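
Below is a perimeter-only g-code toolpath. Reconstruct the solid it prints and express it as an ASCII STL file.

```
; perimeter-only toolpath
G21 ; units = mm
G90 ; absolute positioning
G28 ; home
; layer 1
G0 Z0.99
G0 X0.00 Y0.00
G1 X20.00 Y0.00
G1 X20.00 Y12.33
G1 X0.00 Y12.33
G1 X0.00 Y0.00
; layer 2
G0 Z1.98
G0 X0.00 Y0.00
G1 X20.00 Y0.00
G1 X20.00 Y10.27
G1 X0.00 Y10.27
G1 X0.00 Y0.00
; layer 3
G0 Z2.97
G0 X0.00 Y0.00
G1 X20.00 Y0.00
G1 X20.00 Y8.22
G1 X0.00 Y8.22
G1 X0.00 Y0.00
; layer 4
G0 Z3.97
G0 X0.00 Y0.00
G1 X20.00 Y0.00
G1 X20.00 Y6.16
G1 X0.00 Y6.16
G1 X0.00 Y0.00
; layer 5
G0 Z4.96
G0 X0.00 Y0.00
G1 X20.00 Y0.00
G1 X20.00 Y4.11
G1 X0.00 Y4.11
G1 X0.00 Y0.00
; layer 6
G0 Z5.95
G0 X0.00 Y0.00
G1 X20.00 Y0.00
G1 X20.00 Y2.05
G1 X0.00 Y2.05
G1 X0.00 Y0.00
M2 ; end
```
solid part
  facet normal 0.0000 0.0000 -1.0000
    outer loop
      vertex 20.00 14.38 0.00
      vertex 20.00 0.00 0.00
      vertex 0.00 0.00 0.00
    endloop
  endfacet
  facet normal 0.0000 0.0000 -1.0000
    outer loop
      vertex 0.00 14.38 0.00
      vertex 20.00 14.38 0.00
      vertex 0.00 0.00 0.00
    endloop
  endfacet
  facet normal 0.0000 -1.0000 0.0000
    outer loop
      vertex 0.00 0.00 0.00
      vertex 20.00 0.00 0.00
      vertex 20.00 0.00 6.94
    endloop
  endfacet
  facet normal 0.0000 -1.0000 0.0000
    outer loop
      vertex 0.00 0.00 0.00
      vertex 20.00 0.00 6.94
      vertex 0.00 0.00 6.94
    endloop
  endfacet
  facet normal 0.0000 0.4346 0.9006
    outer loop
      vertex 0.00 0.00 6.94
      vertex 20.00 0.00 6.94
      vertex 20.00 14.38 0.00
    endloop
  endfacet
  facet normal 0.0000 0.4346 0.9006
    outer loop
      vertex 0.00 0.00 6.94
      vertex 20.00 14.38 0.00
      vertex 0.00 14.38 0.00
    endloop
  endfacet
  facet normal -1.0000 0.0000 0.0000
    outer loop
      vertex 0.00 0.00 6.94
      vertex 0.00 14.38 0.00
      vertex 0.00 0.00 0.00
    endloop
  endfacet
  facet normal 1.0000 0.0000 0.0000
    outer loop
      vertex 20.00 0.00 0.00
      vertex 20.00 14.38 0.00
      vertex 20.00 0.00 6.94
    endloop
  endfacet
endsolid part

The G0 Z moves step by Δz≈0.99 mm. The G1 loops shrink linearly with z, so the solid tapers from its base footprint up to z≈6.94. Closing with a flat bottom cap and the tapered top and triangulating gives 8 facets — a wedge (ramp): 20 × 14.4 mm base, rising to 6.94 mm along the y=0 edge and sloping linearly to z=0 at y=14.4.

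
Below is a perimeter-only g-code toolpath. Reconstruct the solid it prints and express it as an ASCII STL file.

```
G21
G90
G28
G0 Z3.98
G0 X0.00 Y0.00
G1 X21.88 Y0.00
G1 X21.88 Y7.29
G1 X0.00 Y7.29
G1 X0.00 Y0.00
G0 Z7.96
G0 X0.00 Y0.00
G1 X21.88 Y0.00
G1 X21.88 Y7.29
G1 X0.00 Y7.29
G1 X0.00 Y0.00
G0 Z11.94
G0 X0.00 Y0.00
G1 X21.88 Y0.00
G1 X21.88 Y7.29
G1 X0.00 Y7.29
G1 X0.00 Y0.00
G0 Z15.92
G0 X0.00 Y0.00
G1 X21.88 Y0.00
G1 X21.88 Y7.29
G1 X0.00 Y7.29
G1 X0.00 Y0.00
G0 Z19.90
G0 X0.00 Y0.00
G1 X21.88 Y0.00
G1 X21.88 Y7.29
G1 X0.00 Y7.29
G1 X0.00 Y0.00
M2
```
solid part
  facet normal 0.0000 0.0000 -1.0000
    outer loop
      vertex 21.88 7.29 0.00
      vertex 21.88 0.00 0.00
      vertex 0.00 0.00 0.00
    endloop
  endfacet
  facet normal 0.0000 0.0000 -1.0000
    outer loop
      vertex 0.00 7.29 0.00
      vertex 21.88 7.29 0.00
      vertex 0.00 0.00 0.00
    endloop
  endfacet
  facet normal 0.0000 0.0000 1.0000
    outer loop
      vertex 0.00 0.00 19.90
      vertex 21.88 0.00 19.90
      vertex 21.88 7.29 19.90
    endloop
  endfacet
  facet normal 0.0000 0.0000 1.0000
    outer loop
      vertex 0.00 0.00 19.90
      vertex 21.88 7.29 19.90
      vertex 0.00 7.29 19.90
    endloop
  endfacet
  facet normal 0.0000 -1.0000 0.0000
    outer loop
      vertex 0.00 0.00 0.00
      vertex 21.88 0.00 0.00
      vertex 21.88 0.00 19.90
    endloop
  endfacet
  facet normal 0.0000 -1.0000 0.0000
    outer loop
      vertex 0.00 0.00 0.00
      vertex 21.88 0.00 19.90
      vertex 0.00 0.00 19.90
    endloop
  endfacet
  facet normal 0.0000 1.0000 0.0000
    outer loop
      vertex 21.88 7.29 19.90
      vertex 21.88 7.29 0.00
      vertex 0.00 7.29 0.00
    endloop
  endfacet
  facet normal 0.0000 1.0000 0.0000
    outer loop
      vertex 0.00 7.29 19.90
      vertex 21.88 7.29 19.90
      vertex 0.00 7.29 0.00
    endloop
  endfacet
  facet normal -1.0000 0.0000 0.0000
    outer loop
      vertex 0.00 7.29 19.90
      vertex 0.00 7.29 0.00
      vertex 0.00 0.00 0.00
    endloop
  endfacet
  facet normal -1.0000 0.0000 0.0000
    outer loop
      vertex 0.00 0.00 19.90
      vertex 0.00 7.29 19.90
      vertex 0.00 0.00 0.00
    endloop
  endfacet
  facet normal 1.0000 0.0000 0.0000
    outer loop
      vertex 21.88 0.00 0.00
      vertex 21.88 7.29 0.00
      vertex 21.88 7.29 19.90
    endloop
  endfacet
  facet normal 1.0000 0.0000 0.0000
    outer loop
      vertex 21.88 0.00 0.00
      vertex 21.88 7.29 19.90
      vertex 21.88 0.00 19.90
    endloop
  endfacet
endsolid part

The G0 Z moves step by Δz≈3.98 mm. Every layer's G1 loop is the same polygon, so the solid is a straight extrusion of it from z=0 to z≈19.9. Closing with flat bottom and top caps and triangulating gives 12 facets — a rectangular box, roughly 21.9 × 7.29 mm footprint and 19.9 mm tall.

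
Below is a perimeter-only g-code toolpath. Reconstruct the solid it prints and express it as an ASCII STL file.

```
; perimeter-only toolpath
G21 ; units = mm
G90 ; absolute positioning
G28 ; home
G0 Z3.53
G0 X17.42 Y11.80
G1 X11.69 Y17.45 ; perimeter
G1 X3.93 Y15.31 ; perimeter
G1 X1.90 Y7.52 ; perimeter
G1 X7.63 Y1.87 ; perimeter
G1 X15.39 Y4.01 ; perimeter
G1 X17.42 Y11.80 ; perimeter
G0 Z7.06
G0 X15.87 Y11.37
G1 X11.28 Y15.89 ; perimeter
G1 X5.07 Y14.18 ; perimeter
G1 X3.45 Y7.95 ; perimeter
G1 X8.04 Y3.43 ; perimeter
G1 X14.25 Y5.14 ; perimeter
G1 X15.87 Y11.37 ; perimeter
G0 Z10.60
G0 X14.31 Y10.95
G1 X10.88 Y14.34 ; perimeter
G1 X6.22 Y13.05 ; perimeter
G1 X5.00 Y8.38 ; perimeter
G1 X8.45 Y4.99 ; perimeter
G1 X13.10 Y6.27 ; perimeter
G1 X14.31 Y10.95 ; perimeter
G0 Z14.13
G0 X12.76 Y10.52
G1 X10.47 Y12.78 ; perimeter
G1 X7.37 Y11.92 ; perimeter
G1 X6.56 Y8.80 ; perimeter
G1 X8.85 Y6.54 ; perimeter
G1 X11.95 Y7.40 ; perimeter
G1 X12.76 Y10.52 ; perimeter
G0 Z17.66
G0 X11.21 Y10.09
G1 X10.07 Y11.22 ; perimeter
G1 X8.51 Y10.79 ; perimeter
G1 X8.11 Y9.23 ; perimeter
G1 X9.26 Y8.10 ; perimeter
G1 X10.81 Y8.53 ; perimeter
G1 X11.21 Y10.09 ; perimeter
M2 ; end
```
solid part
  facet normal 0.0000 0.0000 -1.0000
    outer loop
      vertex 2.78 16.44 0.00
      vertex 12.09 19.01 0.00
      vertex 18.97 12.23 0.00
    endloop
  endfacet
  facet normal 0.0000 0.0000 -1.0000
    outer loop
      vertex 0.35 7.09 0.00
      vertex 2.78 16.44 0.00
      vertex 18.97 12.23 0.00
    endloop
  endfacet
  facet normal 0.0000 0.0000 -1.0000
    outer loop
      vertex 7.23 0.31 0.00
      vertex 0.35 7.09 0.00
      vertex 18.97 12.23 0.00
    endloop
  endfacet
  facet normal 0.0000 0.0000 -1.0000
    outer loop
      vertex 16.54 2.88 0.00
      vertex 7.23 0.31 0.00
      vertex 18.97 12.23 0.00
    endloop
  endfacet
  facet normal 0.6529 0.6625 0.3672
    outer loop
      vertex 18.97 12.23 0.00
      vertex 12.09 19.01 0.00
      vertex 9.66 9.66 21.19
    endloop
  endfacet
  facet normal -0.2475 0.8966 0.3672
    outer loop
      vertex 12.09 19.01 0.00
      vertex 2.78 16.44 0.00
      vertex 9.66 9.66 21.19
    endloop
  endfacet
  facet normal -0.9003 0.2340 0.3672
    outer loop
      vertex 2.78 16.44 0.00
      vertex 0.35 7.09 0.00
      vertex 9.66 9.66 21.19
    endloop
  endfacet
  facet normal -0.6529 -0.6625 0.3672
    outer loop
      vertex 0.35 7.09 0.00
      vertex 7.23 0.31 0.00
      vertex 9.66 9.66 21.19
    endloop
  endfacet
  facet normal 0.2475 -0.8966 0.3672
    outer loop
      vertex 7.23 0.31 0.00
      vertex 16.54 2.88 0.00
      vertex 9.66 9.66 21.19
    endloop
  endfacet
  facet normal 0.9003 -0.2340 0.3672
    outer loop
      vertex 16.54 2.88 0.00
      vertex 18.97 12.23 0.00
      vertex 9.66 9.66 21.19
    endloop
  endfacet
endsolid part

The G0 Z moves step by Δz≈3.53 mm. The G1 loops shrink linearly with z, so the solid tapers from its base footprint up to z≈21.2. Closing with a flat bottom cap and the tapered top and triangulating gives 10 facets — a regular 6-sided pyramid, base circumscribed radius ≈ 9.66 mm, apex at z ≈ 21.2 mm.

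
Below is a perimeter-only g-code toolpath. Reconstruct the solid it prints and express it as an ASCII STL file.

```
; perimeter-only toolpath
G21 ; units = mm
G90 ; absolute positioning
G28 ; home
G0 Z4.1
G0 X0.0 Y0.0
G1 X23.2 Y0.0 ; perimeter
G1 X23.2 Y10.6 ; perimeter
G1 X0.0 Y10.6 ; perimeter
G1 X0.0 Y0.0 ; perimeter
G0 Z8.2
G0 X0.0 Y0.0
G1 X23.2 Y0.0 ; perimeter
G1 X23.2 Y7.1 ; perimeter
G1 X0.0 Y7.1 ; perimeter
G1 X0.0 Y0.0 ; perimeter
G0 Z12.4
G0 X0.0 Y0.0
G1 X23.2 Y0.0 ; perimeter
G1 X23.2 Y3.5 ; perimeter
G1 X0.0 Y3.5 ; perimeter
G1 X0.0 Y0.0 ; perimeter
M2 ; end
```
solid part
  facet normal 0.0000 0.0000 -1.0000
    outer loop
      vertex 23.2 14.2 0.0
      vertex 23.2 0.0 0.0
      vertex 0.0 0.0 0.0
    endloop
  endfacet
  facet normal 0.0000 0.0000 -1.0000
    outer loop
      vertex 0.0 14.2 0.0
      vertex 23.2 14.2 0.0
      vertex 0.0 0.0 0.0
    endloop
  endfacet
  facet normal 0.0000 -1.0000 0.0000
    outer loop
      vertex 0.0 0.0 0.0
      vertex 23.2 0.0 0.0
      vertex 23.2 0.0 16.5
    endloop
  endfacet
  facet normal 0.0000 -1.0000 0.0000
    outer loop
      vertex 0.0 0.0 0.0
      vertex 23.2 0.0 16.5
      vertex 0.0 0.0 16.5
    endloop
  endfacet
  facet normal 0.0000 0.7580 0.6523
    outer loop
      vertex 0.0 0.0 16.5
      vertex 23.2 0.0 16.5
      vertex 23.2 14.2 0.0
    endloop
  endfacet
  facet normal 0.0000 0.7580 0.6523
    outer loop
      vertex 0.0 0.0 16.5
      vertex 23.2 14.2 0.0
      vertex 0.0 14.2 0.0
    endloop
  endfacet
  facet normal -1.0000 0.0000 0.0000
    outer loop
      vertex 0.0 0.0 16.5
      vertex 0.0 14.2 0.0
      vertex 0.0 0.0 0.0
    endloop
  endfacet
  facet normal 1.0000 0.0000 0.0000
    outer loop
      vertex 23.2 0.0 0.0
      vertex 23.2 14.2 0.0
      vertex 23.2 0.0 16.5
    endloop
  endfacet
endsolid part

The G0 Z moves step by Δz≈4.1 mm. The G1 loops shrink linearly with z, so the solid tapers from its base footprint up to z≈16.5. Closing with a flat bottom cap and the tapered top and triangulating gives 8 facets — a wedge (ramp): 23.2 × 14.2 mm base, rising to 16.5 mm along the y=0 edge and sloping linearly to z=0 at y=14.2.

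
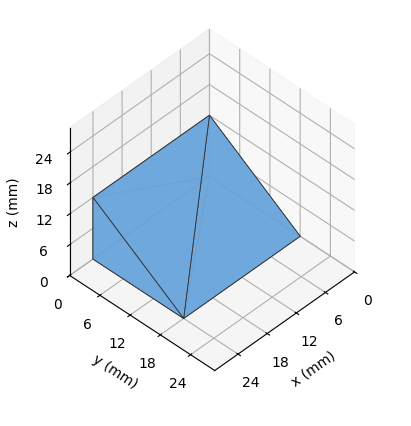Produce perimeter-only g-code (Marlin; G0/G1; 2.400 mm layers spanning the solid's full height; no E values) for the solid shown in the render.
Reading the render: the shape is a wedge (ramp): 24 × 18 mm base, rising to 12 mm along the y=0 edge and sloping linearly to z=0 at y=18 (dimensions read to the nearest mm from the axis ticks). For the g-code, the solid's height is divided into equal slices at the stated Δz and each level perimeter traced with G1 moves after a G0 lift.

; perimeter-only toolpath
G21 ; units = mm
G90 ; absolute positioning
G28 ; home
; layer 1
G0 Z2.400
G0 X0.000 Y0.000
G1 X24.000 Y0.000
G1 X24.000 Y14.400
G1 X0.000 Y14.400
G1 X0.000 Y0.000
; layer 2
G0 Z4.800
G0 X0.000 Y0.000
G1 X24.000 Y0.000
G1 X24.000 Y10.800
G1 X0.000 Y10.800
G1 X0.000 Y0.000
; layer 3
G0 Z7.200
G0 X0.000 Y0.000
G1 X24.000 Y0.000
G1 X24.000 Y7.200
G1 X0.000 Y7.200
G1 X0.000 Y0.000
; layer 4
G0 Z9.600
G0 X0.000 Y0.000
G1 X24.000 Y0.000
G1 X24.000 Y3.600
G1 X0.000 Y3.600
G1 X0.000 Y0.000
M2 ; end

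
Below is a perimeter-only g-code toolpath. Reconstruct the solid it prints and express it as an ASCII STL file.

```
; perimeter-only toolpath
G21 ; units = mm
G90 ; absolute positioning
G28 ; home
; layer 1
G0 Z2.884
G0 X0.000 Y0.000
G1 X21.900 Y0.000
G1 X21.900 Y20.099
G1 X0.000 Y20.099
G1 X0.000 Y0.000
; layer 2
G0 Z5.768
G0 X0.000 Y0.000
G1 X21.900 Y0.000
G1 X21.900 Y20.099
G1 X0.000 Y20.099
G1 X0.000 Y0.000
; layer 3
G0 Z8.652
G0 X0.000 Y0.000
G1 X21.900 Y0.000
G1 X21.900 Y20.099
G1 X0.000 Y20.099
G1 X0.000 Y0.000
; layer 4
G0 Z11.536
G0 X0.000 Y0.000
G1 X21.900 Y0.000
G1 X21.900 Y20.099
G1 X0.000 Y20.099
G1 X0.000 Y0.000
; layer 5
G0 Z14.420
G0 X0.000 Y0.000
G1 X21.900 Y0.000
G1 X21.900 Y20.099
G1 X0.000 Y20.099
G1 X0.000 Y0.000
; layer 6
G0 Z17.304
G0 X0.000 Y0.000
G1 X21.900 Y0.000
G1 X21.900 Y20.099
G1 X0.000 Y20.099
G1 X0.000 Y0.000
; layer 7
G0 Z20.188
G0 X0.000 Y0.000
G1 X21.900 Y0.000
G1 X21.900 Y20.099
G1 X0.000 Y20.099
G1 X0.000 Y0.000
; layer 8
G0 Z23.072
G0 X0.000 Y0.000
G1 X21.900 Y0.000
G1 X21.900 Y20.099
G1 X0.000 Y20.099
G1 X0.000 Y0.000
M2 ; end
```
solid part
  facet normal 0.0000 0.0000 -1.0000
    outer loop
      vertex 21.900 20.099 0.000
      vertex 21.900 0.000 0.000
      vertex 0.000 0.000 0.000
    endloop
  endfacet
  facet normal 0.0000 0.0000 -1.0000
    outer loop
      vertex 0.000 20.099 0.000
      vertex 21.900 20.099 0.000
      vertex 0.000 0.000 0.000
    endloop
  endfacet
  facet normal 0.0000 0.0000 1.0000
    outer loop
      vertex 0.000 0.000 23.072
      vertex 21.900 0.000 23.072
      vertex 21.900 20.099 23.072
    endloop
  endfacet
  facet normal 0.0000 0.0000 1.0000
    outer loop
      vertex 0.000 0.000 23.072
      vertex 21.900 20.099 23.072
      vertex 0.000 20.099 23.072
    endloop
  endfacet
  facet normal 0.0000 -1.0000 0.0000
    outer loop
      vertex 0.000 0.000 0.000
      vertex 21.900 0.000 0.000
      vertex 21.900 0.000 23.072
    endloop
  endfacet
  facet normal 0.0000 -1.0000 0.0000
    outer loop
      vertex 0.000 0.000 0.000
      vertex 21.900 0.000 23.072
      vertex 0.000 0.000 23.072
    endloop
  endfacet
  facet normal 0.0000 1.0000 0.0000
    outer loop
      vertex 21.900 20.099 23.072
      vertex 21.900 20.099 0.000
      vertex 0.000 20.099 0.000
    endloop
  endfacet
  facet normal 0.0000 1.0000 0.0000
    outer loop
      vertex 0.000 20.099 23.072
      vertex 21.900 20.099 23.072
      vertex 0.000 20.099 0.000
    endloop
  endfacet
  facet normal -1.0000 0.0000 0.0000
    outer loop
      vertex 0.000 20.099 23.072
      vertex 0.000 20.099 0.000
      vertex 0.000 0.000 0.000
    endloop
  endfacet
  facet normal -1.0000 0.0000 0.0000
    outer loop
      vertex 0.000 0.000 23.072
      vertex 0.000 20.099 23.072
      vertex 0.000 0.000 0.000
    endloop
  endfacet
  facet normal 1.0000 0.0000 0.0000
    outer loop
      vertex 21.900 0.000 0.000
      vertex 21.900 20.099 0.000
      vertex 21.900 20.099 23.072
    endloop
  endfacet
  facet normal 1.0000 0.0000 0.0000
    outer loop
      vertex 21.900 0.000 0.000
      vertex 21.900 20.099 23.072
      vertex 21.900 0.000 23.072
    endloop
  endfacet
endsolid part

The G0 Z moves step by Δz≈2.884 mm. Every layer's G1 loop is the same polygon, so the solid is a straight extrusion of it from z=0 to z≈23.1. Closing with flat bottom and top caps and triangulating gives 12 facets — a rectangular box, roughly 21.9 × 20.1 mm footprint and 23.1 mm tall.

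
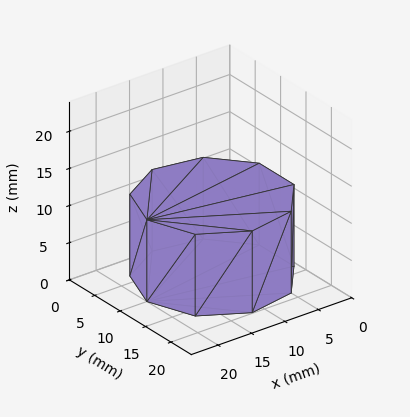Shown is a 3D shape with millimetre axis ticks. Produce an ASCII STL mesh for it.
Reading the render: the shape is a regular 9-sided prism (a cylinder approximated with 9 flat sides), circumscribed radius ≈ 10 mm, height ≈ 11 mm (dimensions read to the nearest mm from the axis ticks). For the STL, each face is triangulated and given an outward normal.

solid part
  facet normal 0.0000 0.0000 -1.0000
    outer loop
      vertex 11.74 19.85 0.00
      vertex 17.66 16.43 0.00
      vertex 20.00 10.00 0.00
    endloop
  endfacet
  facet normal 0.0000 0.0000 -1.0000
    outer loop
      vertex 5.00 18.66 0.00
      vertex 11.74 19.85 0.00
      vertex 20.00 10.00 0.00
    endloop
  endfacet
  facet normal 0.0000 0.0000 -1.0000
    outer loop
      vertex 0.60 13.42 0.00
      vertex 5.00 18.66 0.00
      vertex 20.00 10.00 0.00
    endloop
  endfacet
  facet normal 0.0000 0.0000 -1.0000
    outer loop
      vertex 0.60 6.58 0.00
      vertex 0.60 13.42 0.00
      vertex 20.00 10.00 0.00
    endloop
  endfacet
  facet normal 0.0000 0.0000 -1.0000
    outer loop
      vertex 5.00 1.34 0.00
      vertex 0.60 6.58 0.00
      vertex 20.00 10.00 0.00
    endloop
  endfacet
  facet normal 0.0000 0.0000 -1.0000
    outer loop
      vertex 11.74 0.15 0.00
      vertex 5.00 1.34 0.00
      vertex 20.00 10.00 0.00
    endloop
  endfacet
  facet normal 0.0000 0.0000 -1.0000
    outer loop
      vertex 17.66 3.57 0.00
      vertex 11.74 0.15 0.00
      vertex 20.00 10.00 0.00
    endloop
  endfacet
  facet normal 0.0000 0.0000 1.0000
    outer loop
      vertex 20.00 10.00 11.00
      vertex 17.66 16.43 11.00
      vertex 11.74 19.85 11.00
    endloop
  endfacet
  facet normal 0.0000 0.0000 1.0000
    outer loop
      vertex 20.00 10.00 11.00
      vertex 11.74 19.85 11.00
      vertex 5.00 18.66 11.00
    endloop
  endfacet
  facet normal 0.0000 0.0000 1.0000
    outer loop
      vertex 20.00 10.00 11.00
      vertex 5.00 18.66 11.00
      vertex 0.60 13.42 11.00
    endloop
  endfacet
  facet normal 0.0000 0.0000 1.0000
    outer loop
      vertex 20.00 10.00 11.00
      vertex 0.60 13.42 11.00
      vertex 0.60 6.58 11.00
    endloop
  endfacet
  facet normal 0.0000 0.0000 1.0000
    outer loop
      vertex 20.00 10.00 11.00
      vertex 0.60 6.58 11.00
      vertex 5.00 1.34 11.00
    endloop
  endfacet
  facet normal 0.0000 0.0000 1.0000
    outer loop
      vertex 20.00 10.00 11.00
      vertex 5.00 1.34 11.00
      vertex 11.74 0.15 11.00
    endloop
  endfacet
  facet normal 0.0000 0.0000 1.0000
    outer loop
      vertex 20.00 10.00 11.00
      vertex 11.74 0.15 11.00
      vertex 17.66 3.57 11.00
    endloop
  endfacet
  facet normal 0.9397 0.3420 0.0000
    outer loop
      vertex 20.00 10.00 0.00
      vertex 17.66 16.43 0.00
      vertex 17.66 16.43 11.00
    endloop
  endfacet
  facet normal 0.9397 0.3420 0.0000
    outer loop
      vertex 20.00 10.00 0.00
      vertex 17.66 16.43 11.00
      vertex 20.00 10.00 11.00
    endloop
  endfacet
  facet normal 0.5002 0.8659 0.0000
    outer loop
      vertex 17.66 16.43 0.00
      vertex 11.74 19.85 0.00
      vertex 11.74 19.85 11.00
    endloop
  endfacet
  facet normal 0.5002 0.8659 0.0000
    outer loop
      vertex 17.66 16.43 0.00
      vertex 11.74 19.85 11.00
      vertex 17.66 16.43 11.00
    endloop
  endfacet
  facet normal -0.1739 0.9848 0.0000
    outer loop
      vertex 11.74 19.85 0.00
      vertex 5.00 18.66 0.00
      vertex 5.00 18.66 11.00
    endloop
  endfacet
  facet normal -0.1739 0.9848 0.0000
    outer loop
      vertex 11.74 19.85 0.00
      vertex 5.00 18.66 11.00
      vertex 11.74 19.85 11.00
    endloop
  endfacet
  facet normal -0.7658 0.6431 0.0000
    outer loop
      vertex 5.00 18.66 0.00
      vertex 0.60 13.42 0.00
      vertex 0.60 13.42 11.00
    endloop
  endfacet
  facet normal -0.7658 0.6431 0.0000
    outer loop
      vertex 5.00 18.66 0.00
      vertex 0.60 13.42 11.00
      vertex 5.00 18.66 11.00
    endloop
  endfacet
  facet normal -1.0000 0.0000 0.0000
    outer loop
      vertex 0.60 13.42 0.00
      vertex 0.60 6.58 0.00
      vertex 0.60 6.58 11.00
    endloop
  endfacet
  facet normal -1.0000 0.0000 0.0000
    outer loop
      vertex 0.60 13.42 0.00
      vertex 0.60 6.58 11.00
      vertex 0.60 13.42 11.00
    endloop
  endfacet
  facet normal -0.7658 -0.6431 0.0000
    outer loop
      vertex 0.60 6.58 0.00
      vertex 5.00 1.34 0.00
      vertex 5.00 1.34 11.00
    endloop
  endfacet
  facet normal -0.7658 -0.6431 0.0000
    outer loop
      vertex 0.60 6.58 0.00
      vertex 5.00 1.34 11.00
      vertex 0.60 6.58 11.00
    endloop
  endfacet
  facet normal -0.1739 -0.9848 0.0000
    outer loop
      vertex 5.00 1.34 0.00
      vertex 11.74 0.15 0.00
      vertex 11.74 0.15 11.00
    endloop
  endfacet
  facet normal -0.1739 -0.9848 0.0000
    outer loop
      vertex 5.00 1.34 0.00
      vertex 11.74 0.15 11.00
      vertex 5.00 1.34 11.00
    endloop
  endfacet
  facet normal 0.5002 -0.8659 0.0000
    outer loop
      vertex 11.74 0.15 0.00
      vertex 17.66 3.57 0.00
      vertex 17.66 3.57 11.00
    endloop
  endfacet
  facet normal 0.5002 -0.8659 0.0000
    outer loop
      vertex 11.74 0.15 0.00
      vertex 17.66 3.57 11.00
      vertex 11.74 0.15 11.00
    endloop
  endfacet
  facet normal 0.9397 -0.3420 0.0000
    outer loop
      vertex 17.66 3.57 0.00
      vertex 20.00 10.00 0.00
      vertex 20.00 10.00 11.00
    endloop
  endfacet
  facet normal 0.9397 -0.3420 0.0000
    outer loop
      vertex 17.66 3.57 0.00
      vertex 20.00 10.00 11.00
      vertex 17.66 3.57 11.00
    endloop
  endfacet
endsolid part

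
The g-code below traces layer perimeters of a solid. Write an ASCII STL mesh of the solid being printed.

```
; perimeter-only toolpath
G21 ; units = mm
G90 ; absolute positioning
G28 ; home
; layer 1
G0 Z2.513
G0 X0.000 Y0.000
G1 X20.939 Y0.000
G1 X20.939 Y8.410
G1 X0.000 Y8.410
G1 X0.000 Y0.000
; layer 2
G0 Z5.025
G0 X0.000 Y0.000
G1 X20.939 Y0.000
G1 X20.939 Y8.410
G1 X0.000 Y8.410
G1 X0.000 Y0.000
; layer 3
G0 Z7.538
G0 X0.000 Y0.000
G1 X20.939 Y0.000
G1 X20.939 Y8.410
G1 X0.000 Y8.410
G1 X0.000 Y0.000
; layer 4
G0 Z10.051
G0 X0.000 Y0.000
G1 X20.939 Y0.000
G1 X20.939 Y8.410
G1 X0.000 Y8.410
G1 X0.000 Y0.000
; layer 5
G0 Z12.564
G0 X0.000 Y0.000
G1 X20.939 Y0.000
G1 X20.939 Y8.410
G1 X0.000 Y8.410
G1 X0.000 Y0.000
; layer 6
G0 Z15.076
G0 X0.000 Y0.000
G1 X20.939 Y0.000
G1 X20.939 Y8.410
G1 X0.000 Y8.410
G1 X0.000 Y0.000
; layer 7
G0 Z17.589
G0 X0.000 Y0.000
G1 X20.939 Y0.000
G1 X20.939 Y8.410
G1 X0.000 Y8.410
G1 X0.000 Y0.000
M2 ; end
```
solid part
  facet normal 0.0000 0.0000 -1.0000
    outer loop
      vertex 20.939 8.410 0.000
      vertex 20.939 0.000 0.000
      vertex 0.000 0.000 0.000
    endloop
  endfacet
  facet normal 0.0000 0.0000 -1.0000
    outer loop
      vertex 0.000 8.410 0.000
      vertex 20.939 8.410 0.000
      vertex 0.000 0.000 0.000
    endloop
  endfacet
  facet normal 0.0000 0.0000 1.0000
    outer loop
      vertex 0.000 0.000 17.589
      vertex 20.939 0.000 17.589
      vertex 20.939 8.410 17.589
    endloop
  endfacet
  facet normal 0.0000 0.0000 1.0000
    outer loop
      vertex 0.000 0.000 17.589
      vertex 20.939 8.410 17.589
      vertex 0.000 8.410 17.589
    endloop
  endfacet
  facet normal 0.0000 -1.0000 0.0000
    outer loop
      vertex 0.000 0.000 0.000
      vertex 20.939 0.000 0.000
      vertex 20.939 0.000 17.589
    endloop
  endfacet
  facet normal 0.0000 -1.0000 0.0000
    outer loop
      vertex 0.000 0.000 0.000
      vertex 20.939 0.000 17.589
      vertex 0.000 0.000 17.589
    endloop
  endfacet
  facet normal 0.0000 1.0000 0.0000
    outer loop
      vertex 20.939 8.410 17.589
      vertex 20.939 8.410 0.000
      vertex 0.000 8.410 0.000
    endloop
  endfacet
  facet normal 0.0000 1.0000 0.0000
    outer loop
      vertex 0.000 8.410 17.589
      vertex 20.939 8.410 17.589
      vertex 0.000 8.410 0.000
    endloop
  endfacet
  facet normal -1.0000 0.0000 0.0000
    outer loop
      vertex 0.000 8.410 17.589
      vertex 0.000 8.410 0.000
      vertex 0.000 0.000 0.000
    endloop
  endfacet
  facet normal -1.0000 0.0000 0.0000
    outer loop
      vertex 0.000 0.000 17.589
      vertex 0.000 8.410 17.589
      vertex 0.000 0.000 0.000
    endloop
  endfacet
  facet normal 1.0000 0.0000 0.0000
    outer loop
      vertex 20.939 0.000 0.000
      vertex 20.939 8.410 0.000
      vertex 20.939 8.410 17.589
    endloop
  endfacet
  facet normal 1.0000 0.0000 0.0000
    outer loop
      vertex 20.939 0.000 0.000
      vertex 20.939 8.410 17.589
      vertex 20.939 0.000 17.589
    endloop
  endfacet
endsolid part

The G0 Z moves step by Δz≈2.513 mm. Every layer's G1 loop is the same polygon, so the solid is a straight extrusion of it from z=0 to z≈17.6. Closing with flat bottom and top caps and triangulating gives 12 facets — a rectangular box, roughly 20.9 × 8.41 mm footprint and 17.6 mm tall.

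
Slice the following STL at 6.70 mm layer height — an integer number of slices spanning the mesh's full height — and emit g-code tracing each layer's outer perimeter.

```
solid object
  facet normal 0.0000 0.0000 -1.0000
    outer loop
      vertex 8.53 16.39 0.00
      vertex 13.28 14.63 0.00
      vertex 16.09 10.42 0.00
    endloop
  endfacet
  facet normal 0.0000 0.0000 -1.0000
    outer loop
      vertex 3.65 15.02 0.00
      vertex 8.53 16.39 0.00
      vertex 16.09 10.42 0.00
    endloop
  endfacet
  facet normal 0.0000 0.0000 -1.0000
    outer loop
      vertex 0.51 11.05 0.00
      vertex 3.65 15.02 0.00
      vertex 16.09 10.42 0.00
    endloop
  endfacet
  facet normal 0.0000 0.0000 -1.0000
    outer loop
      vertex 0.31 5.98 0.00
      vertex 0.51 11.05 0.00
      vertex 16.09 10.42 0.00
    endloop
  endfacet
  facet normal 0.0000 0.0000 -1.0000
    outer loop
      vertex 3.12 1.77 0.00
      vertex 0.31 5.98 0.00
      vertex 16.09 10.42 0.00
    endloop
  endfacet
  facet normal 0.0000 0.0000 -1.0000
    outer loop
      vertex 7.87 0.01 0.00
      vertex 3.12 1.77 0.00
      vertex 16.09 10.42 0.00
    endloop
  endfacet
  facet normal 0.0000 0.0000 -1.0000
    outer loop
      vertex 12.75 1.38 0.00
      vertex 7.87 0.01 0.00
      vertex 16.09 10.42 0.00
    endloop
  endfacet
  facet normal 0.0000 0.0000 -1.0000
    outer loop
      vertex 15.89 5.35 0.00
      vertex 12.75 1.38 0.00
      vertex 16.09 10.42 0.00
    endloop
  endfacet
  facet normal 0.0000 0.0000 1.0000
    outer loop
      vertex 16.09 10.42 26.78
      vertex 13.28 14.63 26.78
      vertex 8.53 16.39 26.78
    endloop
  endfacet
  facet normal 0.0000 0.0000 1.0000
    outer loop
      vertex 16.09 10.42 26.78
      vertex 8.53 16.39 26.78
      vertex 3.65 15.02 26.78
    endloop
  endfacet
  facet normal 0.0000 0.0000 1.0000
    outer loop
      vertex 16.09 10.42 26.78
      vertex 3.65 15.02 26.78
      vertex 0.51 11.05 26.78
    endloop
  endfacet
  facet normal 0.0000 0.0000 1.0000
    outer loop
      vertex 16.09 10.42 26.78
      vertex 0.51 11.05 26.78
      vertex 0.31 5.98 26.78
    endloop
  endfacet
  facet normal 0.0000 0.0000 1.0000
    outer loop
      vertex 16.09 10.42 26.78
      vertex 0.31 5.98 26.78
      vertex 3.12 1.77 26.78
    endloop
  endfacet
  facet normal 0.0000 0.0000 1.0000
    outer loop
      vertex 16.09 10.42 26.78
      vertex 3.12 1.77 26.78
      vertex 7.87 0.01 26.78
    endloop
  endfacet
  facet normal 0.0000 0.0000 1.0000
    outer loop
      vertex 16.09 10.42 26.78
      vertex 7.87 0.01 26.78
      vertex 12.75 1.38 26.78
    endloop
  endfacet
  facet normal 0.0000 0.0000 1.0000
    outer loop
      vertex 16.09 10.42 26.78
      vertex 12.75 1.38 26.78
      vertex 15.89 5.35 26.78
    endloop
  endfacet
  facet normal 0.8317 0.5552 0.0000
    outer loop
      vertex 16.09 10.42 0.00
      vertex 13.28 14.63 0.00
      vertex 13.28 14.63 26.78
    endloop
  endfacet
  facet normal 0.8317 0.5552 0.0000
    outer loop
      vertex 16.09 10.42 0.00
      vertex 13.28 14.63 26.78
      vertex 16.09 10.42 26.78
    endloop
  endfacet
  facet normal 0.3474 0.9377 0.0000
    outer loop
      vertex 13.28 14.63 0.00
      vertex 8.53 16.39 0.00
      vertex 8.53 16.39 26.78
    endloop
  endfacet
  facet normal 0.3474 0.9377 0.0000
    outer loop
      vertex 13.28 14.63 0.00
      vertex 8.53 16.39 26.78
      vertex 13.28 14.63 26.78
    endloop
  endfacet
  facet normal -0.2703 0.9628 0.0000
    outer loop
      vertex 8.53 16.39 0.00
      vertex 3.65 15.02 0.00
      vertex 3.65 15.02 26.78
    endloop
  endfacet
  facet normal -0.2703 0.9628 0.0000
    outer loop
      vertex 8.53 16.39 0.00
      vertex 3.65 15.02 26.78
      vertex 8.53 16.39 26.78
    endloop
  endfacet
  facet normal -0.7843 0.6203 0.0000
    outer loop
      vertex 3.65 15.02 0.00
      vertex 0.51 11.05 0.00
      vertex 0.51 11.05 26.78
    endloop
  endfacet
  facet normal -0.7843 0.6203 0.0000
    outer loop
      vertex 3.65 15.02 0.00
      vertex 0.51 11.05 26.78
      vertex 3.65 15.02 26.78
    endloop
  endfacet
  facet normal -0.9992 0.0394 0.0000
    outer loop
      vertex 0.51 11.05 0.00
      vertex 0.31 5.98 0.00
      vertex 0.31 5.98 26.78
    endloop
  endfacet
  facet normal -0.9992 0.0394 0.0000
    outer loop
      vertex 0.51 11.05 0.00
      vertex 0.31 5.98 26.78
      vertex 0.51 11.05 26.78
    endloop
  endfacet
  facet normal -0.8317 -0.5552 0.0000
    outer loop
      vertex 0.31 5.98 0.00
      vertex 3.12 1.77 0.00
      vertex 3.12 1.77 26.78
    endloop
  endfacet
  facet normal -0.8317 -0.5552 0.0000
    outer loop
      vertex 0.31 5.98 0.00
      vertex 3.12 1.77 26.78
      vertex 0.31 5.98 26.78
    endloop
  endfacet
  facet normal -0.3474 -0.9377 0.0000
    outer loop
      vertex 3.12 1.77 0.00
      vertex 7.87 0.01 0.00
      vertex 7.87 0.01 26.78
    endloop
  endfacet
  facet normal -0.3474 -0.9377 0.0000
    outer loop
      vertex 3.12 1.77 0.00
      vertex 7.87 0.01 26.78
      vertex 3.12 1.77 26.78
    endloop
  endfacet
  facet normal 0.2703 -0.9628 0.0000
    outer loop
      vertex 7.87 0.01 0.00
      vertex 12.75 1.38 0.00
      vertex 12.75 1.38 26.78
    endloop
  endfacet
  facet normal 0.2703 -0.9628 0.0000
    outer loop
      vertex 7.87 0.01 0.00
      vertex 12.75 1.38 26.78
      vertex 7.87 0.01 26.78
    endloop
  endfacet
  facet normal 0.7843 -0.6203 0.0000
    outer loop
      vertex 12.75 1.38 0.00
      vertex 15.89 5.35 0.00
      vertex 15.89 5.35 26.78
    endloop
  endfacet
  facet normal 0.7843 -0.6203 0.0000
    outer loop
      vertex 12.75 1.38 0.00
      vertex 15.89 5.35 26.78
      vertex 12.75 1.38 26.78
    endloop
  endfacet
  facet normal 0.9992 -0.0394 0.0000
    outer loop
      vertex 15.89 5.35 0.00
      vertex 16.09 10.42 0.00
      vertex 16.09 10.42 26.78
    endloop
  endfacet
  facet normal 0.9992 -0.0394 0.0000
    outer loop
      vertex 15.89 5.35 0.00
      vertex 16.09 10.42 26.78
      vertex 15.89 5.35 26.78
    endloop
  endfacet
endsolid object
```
; perimeter-only toolpath
G21 ; units = mm
G90 ; absolute positioning
G28 ; home
; layer 1
G0 Z6.70
G0 X16.09 Y10.42
G1 X13.28 Y14.63
G1 X8.53 Y16.39
G1 X3.65 Y15.02
G1 X0.51 Y11.05
G1 X0.31 Y5.98
G1 X3.12 Y1.77
G1 X7.87 Y0.01
G1 X12.75 Y1.38
G1 X15.89 Y5.35
G1 X16.09 Y10.42
; layer 2
G0 Z13.39
G0 X16.09 Y10.42
G1 X13.28 Y14.63
G1 X8.53 Y16.39
G1 X3.65 Y15.02
G1 X0.51 Y11.05
G1 X0.31 Y5.98
G1 X3.12 Y1.77
G1 X7.87 Y0.01
G1 X12.75 Y1.38
G1 X15.89 Y5.35
G1 X16.09 Y10.42
; layer 3
G0 Z20.09
G0 X16.09 Y10.42
G1 X13.28 Y14.63
G1 X8.53 Y16.39
G1 X3.65 Y15.02
G1 X0.51 Y11.05
G1 X0.31 Y5.98
G1 X3.12 Y1.77
G1 X7.87 Y0.01
G1 X12.75 Y1.38
G1 X15.89 Y5.35
G1 X16.09 Y10.42
; layer 4
G0 Z26.78
G0 X16.09 Y10.42
G1 X13.28 Y14.63
G1 X8.53 Y16.39
G1 X3.65 Y15.02
G1 X0.51 Y11.05
G1 X0.31 Y5.98
G1 X3.12 Y1.77
G1 X7.87 Y0.01
G1 X12.75 Y1.38
G1 X15.89 Y5.35
G1 X16.09 Y10.42
M2 ; end

The solid is a regular 10-sided prism (a cylinder approximated with 10 flat sides), circumscribed radius ≈ 8.2 mm, height ≈ 26.8 mm. Slicing at Δz = 6.70 mm — 4 equal slices spanning the solid's height, so layer i sits at z = i·h/4 — gives 4 non-empty perimeters. Each is a 10-segment closed polygon; G0 lifts to the layer z and rapids to the start vertex, then G1 traces the edges.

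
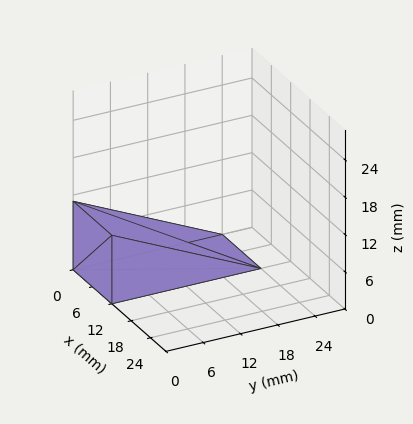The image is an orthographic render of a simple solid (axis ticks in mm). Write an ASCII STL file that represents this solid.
Reading the render: the shape is a wedge (ramp): 12 × 24 mm base, rising to 11 mm along the y=0 edge and sloping linearly to z=0 at y=24 (dimensions read to the nearest mm from the axis ticks). For the STL, each face is triangulated and given an outward normal.

solid part
  facet normal 0.0000 0.0000 -1.0000
    outer loop
      vertex 12.0 24.0 0.0
      vertex 12.0 0.0 0.0
      vertex 0.0 0.0 0.0
    endloop
  endfacet
  facet normal 0.0000 0.0000 -1.0000
    outer loop
      vertex 0.0 24.0 0.0
      vertex 12.0 24.0 0.0
      vertex 0.0 0.0 0.0
    endloop
  endfacet
  facet normal 0.0000 -1.0000 0.0000
    outer loop
      vertex 0.0 0.0 0.0
      vertex 12.0 0.0 0.0
      vertex 12.0 0.0 11.0
    endloop
  endfacet
  facet normal 0.0000 -1.0000 0.0000
    outer loop
      vertex 0.0 0.0 0.0
      vertex 12.0 0.0 11.0
      vertex 0.0 0.0 11.0
    endloop
  endfacet
  facet normal 0.0000 0.4167 0.9091
    outer loop
      vertex 0.0 0.0 11.0
      vertex 12.0 0.0 11.0
      vertex 12.0 24.0 0.0
    endloop
  endfacet
  facet normal 0.0000 0.4167 0.9091
    outer loop
      vertex 0.0 0.0 11.0
      vertex 12.0 24.0 0.0
      vertex 0.0 24.0 0.0
    endloop
  endfacet
  facet normal -1.0000 0.0000 0.0000
    outer loop
      vertex 0.0 0.0 11.0
      vertex 0.0 24.0 0.0
      vertex 0.0 0.0 0.0
    endloop
  endfacet
  facet normal 1.0000 0.0000 0.0000
    outer loop
      vertex 12.0 0.0 0.0
      vertex 12.0 24.0 0.0
      vertex 12.0 0.0 11.0
    endloop
  endfacet
endsolid part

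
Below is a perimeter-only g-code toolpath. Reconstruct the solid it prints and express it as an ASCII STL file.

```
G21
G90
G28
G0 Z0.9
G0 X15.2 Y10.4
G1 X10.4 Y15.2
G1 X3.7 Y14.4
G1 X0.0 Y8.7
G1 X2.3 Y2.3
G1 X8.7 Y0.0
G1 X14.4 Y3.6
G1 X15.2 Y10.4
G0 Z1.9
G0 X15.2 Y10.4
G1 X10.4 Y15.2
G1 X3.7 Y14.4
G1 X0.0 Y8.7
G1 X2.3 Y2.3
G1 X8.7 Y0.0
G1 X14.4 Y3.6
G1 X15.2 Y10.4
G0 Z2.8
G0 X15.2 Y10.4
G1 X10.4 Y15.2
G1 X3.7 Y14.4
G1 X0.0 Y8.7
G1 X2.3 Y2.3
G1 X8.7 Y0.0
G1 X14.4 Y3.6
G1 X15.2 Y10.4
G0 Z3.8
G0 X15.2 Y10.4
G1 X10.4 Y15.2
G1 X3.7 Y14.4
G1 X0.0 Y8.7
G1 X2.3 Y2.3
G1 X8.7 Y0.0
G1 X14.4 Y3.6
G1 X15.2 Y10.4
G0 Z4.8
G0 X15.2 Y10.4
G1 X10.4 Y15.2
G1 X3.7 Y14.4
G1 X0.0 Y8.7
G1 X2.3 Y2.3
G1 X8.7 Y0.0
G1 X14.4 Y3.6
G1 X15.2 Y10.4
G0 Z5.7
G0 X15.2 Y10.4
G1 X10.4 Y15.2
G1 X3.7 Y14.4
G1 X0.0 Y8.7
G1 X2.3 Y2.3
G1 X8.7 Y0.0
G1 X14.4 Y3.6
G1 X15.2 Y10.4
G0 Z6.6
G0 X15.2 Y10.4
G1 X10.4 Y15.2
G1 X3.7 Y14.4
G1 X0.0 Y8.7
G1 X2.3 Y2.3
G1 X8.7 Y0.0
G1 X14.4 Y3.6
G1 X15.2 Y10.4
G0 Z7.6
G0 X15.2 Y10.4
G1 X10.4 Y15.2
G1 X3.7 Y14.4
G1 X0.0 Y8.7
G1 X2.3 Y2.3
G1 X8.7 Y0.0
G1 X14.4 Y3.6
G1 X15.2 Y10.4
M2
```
solid part
  facet normal 0.0000 0.0000 -1.0000
    outer loop
      vertex 3.7 14.4 0.0
      vertex 10.4 15.2 0.0
      vertex 15.2 10.4 0.0
    endloop
  endfacet
  facet normal 0.0000 0.0000 -1.0000
    outer loop
      vertex 0.0 8.7 0.0
      vertex 3.7 14.4 0.0
      vertex 15.2 10.4 0.0
    endloop
  endfacet
  facet normal 0.0000 0.0000 -1.0000
    outer loop
      vertex 2.3 2.3 0.0
      vertex 0.0 8.7 0.0
      vertex 15.2 10.4 0.0
    endloop
  endfacet
  facet normal 0.0000 0.0000 -1.0000
    outer loop
      vertex 8.7 0.0 0.0
      vertex 2.3 2.3 0.0
      vertex 15.2 10.4 0.0
    endloop
  endfacet
  facet normal 0.0000 0.0000 -1.0000
    outer loop
      vertex 14.4 3.6 0.0
      vertex 8.7 0.0 0.0
      vertex 15.2 10.4 0.0
    endloop
  endfacet
  facet normal 0.0000 0.0000 1.0000
    outer loop
      vertex 15.2 10.4 7.6
      vertex 10.4 15.2 7.6
      vertex 3.7 14.4 7.6
    endloop
  endfacet
  facet normal 0.0000 0.0000 1.0000
    outer loop
      vertex 15.2 10.4 7.6
      vertex 3.7 14.4 7.6
      vertex 0.0 8.7 7.6
    endloop
  endfacet
  facet normal 0.0000 0.0000 1.0000
    outer loop
      vertex 15.2 10.4 7.6
      vertex 0.0 8.7 7.6
      vertex 2.3 2.3 7.6
    endloop
  endfacet
  facet normal 0.0000 0.0000 1.0000
    outer loop
      vertex 15.2 10.4 7.6
      vertex 2.3 2.3 7.6
      vertex 8.7 0.0 7.6
    endloop
  endfacet
  facet normal 0.0000 0.0000 1.0000
    outer loop
      vertex 15.2 10.4 7.6
      vertex 8.7 0.0 7.6
      vertex 14.4 3.6 7.6
    endloop
  endfacet
  facet normal 0.7071 0.7071 0.0000
    outer loop
      vertex 15.2 10.4 0.0
      vertex 10.4 15.2 0.0
      vertex 10.4 15.2 7.6
    endloop
  endfacet
  facet normal 0.7071 0.7071 0.0000
    outer loop
      vertex 15.2 10.4 0.0
      vertex 10.4 15.2 7.6
      vertex 15.2 10.4 7.6
    endloop
  endfacet
  facet normal -0.1186 0.9929 0.0000
    outer loop
      vertex 10.4 15.2 0.0
      vertex 3.7 14.4 0.0
      vertex 3.7 14.4 7.6
    endloop
  endfacet
  facet normal -0.1186 0.9929 0.0000
    outer loop
      vertex 10.4 15.2 0.0
      vertex 3.7 14.4 7.6
      vertex 10.4 15.2 7.6
    endloop
  endfacet
  facet normal -0.8388 0.5445 0.0000
    outer loop
      vertex 3.7 14.4 0.0
      vertex 0.0 8.7 0.0
      vertex 0.0 8.7 7.6
    endloop
  endfacet
  facet normal -0.8388 0.5445 0.0000
    outer loop
      vertex 3.7 14.4 0.0
      vertex 0.0 8.7 7.6
      vertex 3.7 14.4 7.6
    endloop
  endfacet
  facet normal -0.9411 -0.3382 0.0000
    outer loop
      vertex 0.0 8.7 0.0
      vertex 2.3 2.3 0.0
      vertex 2.3 2.3 7.6
    endloop
  endfacet
  facet normal -0.9411 -0.3382 0.0000
    outer loop
      vertex 0.0 8.7 0.0
      vertex 2.3 2.3 7.6
      vertex 0.0 8.7 7.6
    endloop
  endfacet
  facet normal -0.3382 -0.9411 0.0000
    outer loop
      vertex 2.3 2.3 0.0
      vertex 8.7 0.0 0.0
      vertex 8.7 0.0 7.6
    endloop
  endfacet
  facet normal -0.3382 -0.9411 0.0000
    outer loop
      vertex 2.3 2.3 0.0
      vertex 8.7 0.0 7.6
      vertex 2.3 2.3 7.6
    endloop
  endfacet
  facet normal 0.5340 -0.8455 0.0000
    outer loop
      vertex 8.7 0.0 0.0
      vertex 14.4 3.6 0.0
      vertex 14.4 3.6 7.6
    endloop
  endfacet
  facet normal 0.5340 -0.8455 0.0000
    outer loop
      vertex 8.7 0.0 0.0
      vertex 14.4 3.6 7.6
      vertex 8.7 0.0 7.6
    endloop
  endfacet
  facet normal 0.9932 -0.1168 0.0000
    outer loop
      vertex 14.4 3.6 0.0
      vertex 15.2 10.4 0.0
      vertex 15.2 10.4 7.6
    endloop
  endfacet
  facet normal 0.9932 -0.1168 0.0000
    outer loop
      vertex 14.4 3.6 0.0
      vertex 15.2 10.4 7.6
      vertex 14.4 3.6 7.6
    endloop
  endfacet
endsolid part

The G0 Z moves step by Δz≈0.9 mm. Every layer's G1 loop is the same polygon, so the solid is a straight extrusion of it from z=0 to z≈7.6. Closing with flat bottom and top caps and triangulating gives 24 facets — a regular 7-sided prism (a cylinder approximated with 7 flat sides), circumscribed radius ≈ 7.8 mm, height ≈ 7.6 mm.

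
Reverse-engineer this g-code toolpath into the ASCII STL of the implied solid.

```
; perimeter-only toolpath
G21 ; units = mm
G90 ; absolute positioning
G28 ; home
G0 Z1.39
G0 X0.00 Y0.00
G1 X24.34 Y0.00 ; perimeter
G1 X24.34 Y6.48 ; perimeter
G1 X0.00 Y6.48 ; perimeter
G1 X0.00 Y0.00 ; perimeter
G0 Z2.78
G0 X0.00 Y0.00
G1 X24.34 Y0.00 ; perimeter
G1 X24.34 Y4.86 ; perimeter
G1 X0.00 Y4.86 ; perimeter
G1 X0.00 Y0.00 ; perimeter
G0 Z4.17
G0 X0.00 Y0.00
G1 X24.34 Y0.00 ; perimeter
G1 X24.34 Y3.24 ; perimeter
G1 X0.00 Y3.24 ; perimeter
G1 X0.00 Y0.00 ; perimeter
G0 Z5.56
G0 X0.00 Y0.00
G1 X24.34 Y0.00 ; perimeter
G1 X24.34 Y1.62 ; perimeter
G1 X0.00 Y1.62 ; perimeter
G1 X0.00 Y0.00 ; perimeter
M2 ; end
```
solid part
  facet normal 0.0000 0.0000 -1.0000
    outer loop
      vertex 24.34 8.10 0.00
      vertex 24.34 0.00 0.00
      vertex 0.00 0.00 0.00
    endloop
  endfacet
  facet normal 0.0000 0.0000 -1.0000
    outer loop
      vertex 0.00 8.10 0.00
      vertex 24.34 8.10 0.00
      vertex 0.00 0.00 0.00
    endloop
  endfacet
  facet normal 0.0000 -1.0000 0.0000
    outer loop
      vertex 0.00 0.00 0.00
      vertex 24.34 0.00 0.00
      vertex 24.34 0.00 6.95
    endloop
  endfacet
  facet normal 0.0000 -1.0000 0.0000
    outer loop
      vertex 0.00 0.00 0.00
      vertex 24.34 0.00 6.95
      vertex 0.00 0.00 6.95
    endloop
  endfacet
  facet normal 0.0000 0.6512 0.7589
    outer loop
      vertex 0.00 0.00 6.95
      vertex 24.34 0.00 6.95
      vertex 24.34 8.10 0.00
    endloop
  endfacet
  facet normal 0.0000 0.6512 0.7589
    outer loop
      vertex 0.00 0.00 6.95
      vertex 24.34 8.10 0.00
      vertex 0.00 8.10 0.00
    endloop
  endfacet
  facet normal -1.0000 0.0000 0.0000
    outer loop
      vertex 0.00 0.00 6.95
      vertex 0.00 8.10 0.00
      vertex 0.00 0.00 0.00
    endloop
  endfacet
  facet normal 1.0000 0.0000 0.0000
    outer loop
      vertex 24.34 0.00 0.00
      vertex 24.34 8.10 0.00
      vertex 24.34 0.00 6.95
    endloop
  endfacet
endsolid part

The G0 Z moves step by Δz≈1.39 mm. The G1 loops shrink linearly with z, so the solid tapers from its base footprint up to z≈6.95. Closing with a flat bottom cap and the tapered top and triangulating gives 8 facets — a wedge (ramp): 24.3 × 8.1 mm base, rising to 6.95 mm along the y=0 edge and sloping linearly to z=0 at y=8.1.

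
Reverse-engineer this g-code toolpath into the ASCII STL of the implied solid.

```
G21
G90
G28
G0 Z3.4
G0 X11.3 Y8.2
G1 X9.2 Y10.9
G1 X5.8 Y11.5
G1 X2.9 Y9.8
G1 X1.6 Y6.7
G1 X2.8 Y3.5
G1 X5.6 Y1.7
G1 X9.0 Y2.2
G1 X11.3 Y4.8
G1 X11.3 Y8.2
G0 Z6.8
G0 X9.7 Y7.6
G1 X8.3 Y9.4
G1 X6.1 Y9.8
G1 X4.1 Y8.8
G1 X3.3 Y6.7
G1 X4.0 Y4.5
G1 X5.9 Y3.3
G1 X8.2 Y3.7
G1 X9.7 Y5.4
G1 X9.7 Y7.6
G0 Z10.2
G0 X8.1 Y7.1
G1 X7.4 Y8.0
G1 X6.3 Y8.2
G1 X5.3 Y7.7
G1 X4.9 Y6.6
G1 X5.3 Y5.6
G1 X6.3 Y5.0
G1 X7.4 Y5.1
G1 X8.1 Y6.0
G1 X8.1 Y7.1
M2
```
solid part
  facet normal 0.0000 0.0000 -1.0000
    outer loop
      vertex 5.6 13.1 0.0
      vertex 10.0 12.3 0.0
      vertex 12.8 8.7 0.0
    endloop
  endfacet
  facet normal 0.0000 0.0000 -1.0000
    outer loop
      vertex 1.6 10.9 0.0
      vertex 5.6 13.1 0.0
      vertex 12.8 8.7 0.0
    endloop
  endfacet
  facet normal 0.0000 0.0000 -1.0000
    outer loop
      vertex 0.0 6.7 0.0
      vertex 1.6 10.9 0.0
      vertex 12.8 8.7 0.0
    endloop
  endfacet
  facet normal 0.0000 0.0000 -1.0000
    outer loop
      vertex 1.5 2.5 0.0
      vertex 0.0 6.7 0.0
      vertex 12.8 8.7 0.0
    endloop
  endfacet
  facet normal 0.0000 0.0000 -1.0000
    outer loop
      vertex 5.3 0.1 0.0
      vertex 1.5 2.5 0.0
      vertex 12.8 8.7 0.0
    endloop
  endfacet
  facet normal 0.0000 0.0000 -1.0000
    outer loop
      vertex 9.8 0.8 0.0
      vertex 5.3 0.1 0.0
      vertex 12.8 8.7 0.0
    endloop
  endfacet
  facet normal 0.0000 0.0000 -1.0000
    outer loop
      vertex 12.8 4.2 0.0
      vertex 9.8 0.8 0.0
      vertex 12.8 8.7 0.0
    endloop
  endfacet
  facet normal 0.7186 0.5589 0.4139
    outer loop
      vertex 12.8 8.7 0.0
      vertex 10.0 12.3 0.0
      vertex 6.6 6.6 13.6
    endloop
  endfacet
  facet normal 0.1627 0.8948 0.4157
    outer loop
      vertex 10.0 12.3 0.0
      vertex 5.6 13.1 0.0
      vertex 6.6 6.6 13.6
    endloop
  endfacet
  facet normal -0.4388 0.7978 0.4136
    outer loop
      vertex 5.6 13.1 0.0
      vertex 1.6 10.9 0.0
      vertex 6.6 6.6 13.6
    endloop
  endfacet
  facet normal -0.8502 0.3239 0.4150
    outer loop
      vertex 1.6 10.9 0.0
      vertex 0.0 6.7 0.0
      vertex 6.6 6.6 13.6
    endloop
  endfacet
  facet normal -0.8573 -0.3062 0.4138
    outer loop
      vertex 0.0 6.7 0.0
      vertex 1.5 2.5 0.0
      vertex 6.6 6.6 13.6
    endloop
  endfacet
  facet normal -0.4860 -0.7695 0.4142
    outer loop
      vertex 1.5 2.5 0.0
      vertex 5.3 0.1 0.0
      vertex 6.6 6.6 13.6
    endloop
  endfacet
  facet normal 0.1398 -0.8985 0.4161
    outer loop
      vertex 5.3 0.1 0.0
      vertex 9.8 0.8 0.0
      vertex 6.6 6.6 13.6
    endloop
  endfacet
  facet normal 0.6816 -0.6014 0.4169
    outer loop
      vertex 9.8 0.8 0.0
      vertex 12.8 4.2 0.0
      vertex 6.6 6.6 13.6
    endloop
  endfacet
  facet normal 0.9099 0.0000 0.4148
    outer loop
      vertex 12.8 4.2 0.0
      vertex 12.8 8.7 0.0
      vertex 6.6 6.6 13.6
    endloop
  endfacet
endsolid part

The G0 Z moves step by Δz≈3.4 mm. The G1 loops shrink linearly with z, so the solid tapers from its base footprint up to z≈13.6. Closing with a flat bottom cap and the tapered top and triangulating gives 16 facets — a regular 9-sided pyramid, base circumscribed radius ≈ 6.6 mm, apex at z ≈ 13.6 mm.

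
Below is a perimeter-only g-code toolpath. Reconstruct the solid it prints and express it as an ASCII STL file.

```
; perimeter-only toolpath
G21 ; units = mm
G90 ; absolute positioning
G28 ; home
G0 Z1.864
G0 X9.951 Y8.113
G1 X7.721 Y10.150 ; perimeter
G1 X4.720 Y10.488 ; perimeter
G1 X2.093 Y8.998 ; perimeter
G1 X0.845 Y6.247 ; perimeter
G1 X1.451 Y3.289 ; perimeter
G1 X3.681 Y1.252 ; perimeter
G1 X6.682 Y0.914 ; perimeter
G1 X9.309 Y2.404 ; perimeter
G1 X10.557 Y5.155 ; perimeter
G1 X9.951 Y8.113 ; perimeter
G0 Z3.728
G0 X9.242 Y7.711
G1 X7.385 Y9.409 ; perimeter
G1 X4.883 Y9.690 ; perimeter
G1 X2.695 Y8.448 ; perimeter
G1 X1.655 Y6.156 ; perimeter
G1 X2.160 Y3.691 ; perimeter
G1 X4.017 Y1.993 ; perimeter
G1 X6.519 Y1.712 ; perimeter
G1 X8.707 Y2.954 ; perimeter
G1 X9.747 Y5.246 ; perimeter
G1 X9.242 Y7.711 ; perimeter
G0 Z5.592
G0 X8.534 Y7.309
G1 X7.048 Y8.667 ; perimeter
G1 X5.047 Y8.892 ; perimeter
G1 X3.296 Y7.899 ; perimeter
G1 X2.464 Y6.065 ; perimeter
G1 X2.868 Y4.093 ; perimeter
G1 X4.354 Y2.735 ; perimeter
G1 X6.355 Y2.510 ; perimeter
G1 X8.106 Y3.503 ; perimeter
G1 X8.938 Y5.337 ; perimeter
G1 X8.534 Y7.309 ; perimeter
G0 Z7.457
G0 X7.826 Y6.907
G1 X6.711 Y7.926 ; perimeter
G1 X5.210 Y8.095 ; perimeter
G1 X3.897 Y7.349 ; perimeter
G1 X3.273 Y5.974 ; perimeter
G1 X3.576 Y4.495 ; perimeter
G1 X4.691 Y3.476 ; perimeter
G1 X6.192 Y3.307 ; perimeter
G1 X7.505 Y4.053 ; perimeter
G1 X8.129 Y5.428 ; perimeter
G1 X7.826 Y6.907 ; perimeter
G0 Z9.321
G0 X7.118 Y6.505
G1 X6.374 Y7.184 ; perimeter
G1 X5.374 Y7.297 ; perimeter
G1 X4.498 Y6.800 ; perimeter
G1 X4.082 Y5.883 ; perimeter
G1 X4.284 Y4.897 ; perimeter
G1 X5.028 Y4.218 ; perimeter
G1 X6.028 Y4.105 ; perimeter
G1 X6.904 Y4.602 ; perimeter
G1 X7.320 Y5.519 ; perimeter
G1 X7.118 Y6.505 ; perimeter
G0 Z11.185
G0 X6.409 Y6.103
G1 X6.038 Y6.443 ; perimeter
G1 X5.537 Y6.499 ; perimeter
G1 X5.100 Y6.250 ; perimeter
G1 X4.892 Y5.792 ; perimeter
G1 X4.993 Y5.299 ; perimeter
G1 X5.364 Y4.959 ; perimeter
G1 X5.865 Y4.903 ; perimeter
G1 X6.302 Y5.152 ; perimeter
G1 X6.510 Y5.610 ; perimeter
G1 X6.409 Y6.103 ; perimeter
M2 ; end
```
solid part
  facet normal 0.0000 0.0000 -1.0000
    outer loop
      vertex 4.556 11.286 0.000
      vertex 8.058 10.892 0.000
      vertex 10.659 8.515 0.000
    endloop
  endfacet
  facet normal 0.0000 0.0000 -1.0000
    outer loop
      vertex 1.492 9.547 0.000
      vertex 4.556 11.286 0.000
      vertex 10.659 8.515 0.000
    endloop
  endfacet
  facet normal 0.0000 0.0000 -1.0000
    outer loop
      vertex 0.036 6.338 0.000
      vertex 1.492 9.547 0.000
      vertex 10.659 8.515 0.000
    endloop
  endfacet
  facet normal 0.0000 0.0000 -1.0000
    outer loop
      vertex 0.743 2.887 0.000
      vertex 0.036 6.338 0.000
      vertex 10.659 8.515 0.000
    endloop
  endfacet
  facet normal 0.0000 0.0000 -1.0000
    outer loop
      vertex 3.344 0.510 0.000
      vertex 0.743 2.887 0.000
      vertex 10.659 8.515 0.000
    endloop
  endfacet
  facet normal 0.0000 0.0000 -1.0000
    outer loop
      vertex 6.846 0.116 0.000
      vertex 3.344 0.510 0.000
      vertex 10.659 8.515 0.000
    endloop
  endfacet
  facet normal 0.0000 0.0000 -1.0000
    outer loop
      vertex 9.910 1.855 0.000
      vertex 6.846 0.116 0.000
      vertex 10.659 8.515 0.000
    endloop
  endfacet
  facet normal 0.0000 0.0000 -1.0000
    outer loop
      vertex 11.366 5.064 0.000
      vertex 9.910 1.855 0.000
      vertex 10.659 8.515 0.000
    endloop
  endfacet
  facet normal 0.6230 0.6817 0.3837
    outer loop
      vertex 10.659 8.515 0.000
      vertex 8.058 10.892 0.000
      vertex 5.701 5.701 13.049
    endloop
  endfacet
  facet normal 0.1032 0.9177 0.3837
    outer loop
      vertex 8.058 10.892 0.000
      vertex 4.556 11.286 0.000
      vertex 5.701 5.701 13.049
    endloop
  endfacet
  facet normal -0.4558 0.8031 0.3837
    outer loop
      vertex 4.556 11.286 0.000
      vertex 1.492 9.547 0.000
      vertex 5.701 5.701 13.049
    endloop
  endfacet
  facet normal -0.8409 0.3816 0.3837
    outer loop
      vertex 1.492 9.547 0.000
      vertex 0.036 6.338 0.000
      vertex 5.701 5.701 13.049
    endloop
  endfacet
  facet normal -0.9047 -0.1853 0.3837
    outer loop
      vertex 0.036 6.338 0.000
      vertex 0.743 2.887 0.000
      vertex 5.701 5.701 13.049
    endloop
  endfacet
  facet normal -0.6230 -0.6817 0.3837
    outer loop
      vertex 0.743 2.887 0.000
      vertex 3.344 0.510 0.000
      vertex 5.701 5.701 13.049
    endloop
  endfacet
  facet normal -0.1032 -0.9177 0.3837
    outer loop
      vertex 3.344 0.510 0.000
      vertex 6.846 0.116 0.000
      vertex 5.701 5.701 13.049
    endloop
  endfacet
  facet normal 0.4558 -0.8031 0.3837
    outer loop
      vertex 6.846 0.116 0.000
      vertex 9.910 1.855 0.000
      vertex 5.701 5.701 13.049
    endloop
  endfacet
  facet normal 0.8409 -0.3816 0.3837
    outer loop
      vertex 9.910 1.855 0.000
      vertex 11.366 5.064 0.000
      vertex 5.701 5.701 13.049
    endloop
  endfacet
  facet normal 0.9047 0.1853 0.3837
    outer loop
      vertex 11.366 5.064 0.000
      vertex 10.659 8.515 0.000
      vertex 5.701 5.701 13.049
    endloop
  endfacet
endsolid part

The G0 Z moves step by Δz≈1.864 mm. The G1 loops shrink linearly with z, so the solid tapers from its base footprint up to z≈13. Closing with a flat bottom cap and the tapered top and triangulating gives 18 facets — a regular 10-sided pyramid, base circumscribed radius ≈ 5.7 mm, apex at z ≈ 13 mm.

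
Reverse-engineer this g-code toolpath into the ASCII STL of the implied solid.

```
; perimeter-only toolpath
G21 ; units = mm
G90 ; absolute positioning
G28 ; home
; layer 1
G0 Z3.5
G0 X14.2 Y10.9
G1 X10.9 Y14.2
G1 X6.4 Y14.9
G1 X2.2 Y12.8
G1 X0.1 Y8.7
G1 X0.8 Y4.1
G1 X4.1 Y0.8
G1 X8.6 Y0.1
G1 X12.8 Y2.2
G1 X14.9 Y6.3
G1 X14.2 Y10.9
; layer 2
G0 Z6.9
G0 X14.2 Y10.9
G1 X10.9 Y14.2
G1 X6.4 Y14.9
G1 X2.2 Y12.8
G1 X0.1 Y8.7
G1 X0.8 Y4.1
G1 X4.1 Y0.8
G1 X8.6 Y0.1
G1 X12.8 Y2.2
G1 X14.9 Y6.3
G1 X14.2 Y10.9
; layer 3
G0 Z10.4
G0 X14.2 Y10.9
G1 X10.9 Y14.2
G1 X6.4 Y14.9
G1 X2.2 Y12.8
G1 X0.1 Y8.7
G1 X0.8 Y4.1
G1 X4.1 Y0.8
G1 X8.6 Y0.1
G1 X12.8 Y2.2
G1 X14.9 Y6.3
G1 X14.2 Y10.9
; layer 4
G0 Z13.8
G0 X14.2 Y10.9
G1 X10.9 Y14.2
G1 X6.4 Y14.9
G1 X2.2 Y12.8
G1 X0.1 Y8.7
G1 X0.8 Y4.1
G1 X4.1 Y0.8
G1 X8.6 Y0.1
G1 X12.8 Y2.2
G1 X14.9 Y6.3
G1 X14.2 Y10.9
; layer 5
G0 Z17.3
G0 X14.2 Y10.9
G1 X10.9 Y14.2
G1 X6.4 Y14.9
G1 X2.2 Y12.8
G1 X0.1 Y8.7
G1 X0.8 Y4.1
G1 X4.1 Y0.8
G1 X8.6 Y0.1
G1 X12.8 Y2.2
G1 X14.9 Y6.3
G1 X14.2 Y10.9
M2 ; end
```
solid part
  facet normal 0.0000 0.0000 -1.0000
    outer loop
      vertex 6.4 14.9 0.0
      vertex 10.9 14.2 0.0
      vertex 14.2 10.9 0.0
    endloop
  endfacet
  facet normal 0.0000 0.0000 -1.0000
    outer loop
      vertex 2.2 12.8 0.0
      vertex 6.4 14.9 0.0
      vertex 14.2 10.9 0.0
    endloop
  endfacet
  facet normal 0.0000 0.0000 -1.0000
    outer loop
      vertex 0.1 8.7 0.0
      vertex 2.2 12.8 0.0
      vertex 14.2 10.9 0.0
    endloop
  endfacet
  facet normal 0.0000 0.0000 -1.0000
    outer loop
      vertex 0.8 4.1 0.0
      vertex 0.1 8.7 0.0
      vertex 14.2 10.9 0.0
    endloop
  endfacet
  facet normal 0.0000 0.0000 -1.0000
    outer loop
      vertex 4.1 0.8 0.0
      vertex 0.8 4.1 0.0
      vertex 14.2 10.9 0.0
    endloop
  endfacet
  facet normal 0.0000 0.0000 -1.0000
    outer loop
      vertex 8.6 0.1 0.0
      vertex 4.1 0.8 0.0
      vertex 14.2 10.9 0.0
    endloop
  endfacet
  facet normal 0.0000 0.0000 -1.0000
    outer loop
      vertex 12.8 2.2 0.0
      vertex 8.6 0.1 0.0
      vertex 14.2 10.9 0.0
    endloop
  endfacet
  facet normal 0.0000 0.0000 -1.0000
    outer loop
      vertex 14.9 6.3 0.0
      vertex 12.8 2.2 0.0
      vertex 14.2 10.9 0.0
    endloop
  endfacet
  facet normal 0.0000 0.0000 1.0000
    outer loop
      vertex 14.2 10.9 17.3
      vertex 10.9 14.2 17.3
      vertex 6.4 14.9 17.3
    endloop
  endfacet
  facet normal 0.0000 0.0000 1.0000
    outer loop
      vertex 14.2 10.9 17.3
      vertex 6.4 14.9 17.3
      vertex 2.2 12.8 17.3
    endloop
  endfacet
  facet normal 0.0000 0.0000 1.0000
    outer loop
      vertex 14.2 10.9 17.3
      vertex 2.2 12.8 17.3
      vertex 0.1 8.7 17.3
    endloop
  endfacet
  facet normal 0.0000 0.0000 1.0000
    outer loop
      vertex 14.2 10.9 17.3
      vertex 0.1 8.7 17.3
      vertex 0.8 4.1 17.3
    endloop
  endfacet
  facet normal 0.0000 0.0000 1.0000
    outer loop
      vertex 14.2 10.9 17.3
      vertex 0.8 4.1 17.3
      vertex 4.1 0.8 17.3
    endloop
  endfacet
  facet normal 0.0000 0.0000 1.0000
    outer loop
      vertex 14.2 10.9 17.3
      vertex 4.1 0.8 17.3
      vertex 8.6 0.1 17.3
    endloop
  endfacet
  facet normal 0.0000 0.0000 1.0000
    outer loop
      vertex 14.2 10.9 17.3
      vertex 8.6 0.1 17.3
      vertex 12.8 2.2 17.3
    endloop
  endfacet
  facet normal 0.0000 0.0000 1.0000
    outer loop
      vertex 14.2 10.9 17.3
      vertex 12.8 2.2 17.3
      vertex 14.9 6.3 17.3
    endloop
  endfacet
  facet normal 0.7071 0.7071 0.0000
    outer loop
      vertex 14.2 10.9 0.0
      vertex 10.9 14.2 0.0
      vertex 10.9 14.2 17.3
    endloop
  endfacet
  facet normal 0.7071 0.7071 0.0000
    outer loop
      vertex 14.2 10.9 0.0
      vertex 10.9 14.2 17.3
      vertex 14.2 10.9 17.3
    endloop
  endfacet
  facet normal 0.1537 0.9881 0.0000
    outer loop
      vertex 10.9 14.2 0.0
      vertex 6.4 14.9 0.0
      vertex 6.4 14.9 17.3
    endloop
  endfacet
  facet normal 0.1537 0.9881 0.0000
    outer loop
      vertex 10.9 14.2 0.0
      vertex 6.4 14.9 17.3
      vertex 10.9 14.2 17.3
    endloop
  endfacet
  facet normal -0.4472 0.8944 0.0000
    outer loop
      vertex 6.4 14.9 0.0
      vertex 2.2 12.8 0.0
      vertex 2.2 12.8 17.3
    endloop
  endfacet
  facet normal -0.4472 0.8944 0.0000
    outer loop
      vertex 6.4 14.9 0.0
      vertex 2.2 12.8 17.3
      vertex 6.4 14.9 17.3
    endloop
  endfacet
  facet normal -0.8900 0.4559 0.0000
    outer loop
      vertex 2.2 12.8 0.0
      vertex 0.1 8.7 0.0
      vertex 0.1 8.7 17.3
    endloop
  endfacet
  facet normal -0.8900 0.4559 0.0000
    outer loop
      vertex 2.2 12.8 0.0
      vertex 0.1 8.7 17.3
      vertex 2.2 12.8 17.3
    endloop
  endfacet
  facet normal -0.9886 -0.1504 0.0000
    outer loop
      vertex 0.1 8.7 0.0
      vertex 0.8 4.1 0.0
      vertex 0.8 4.1 17.3
    endloop
  endfacet
  facet normal -0.9886 -0.1504 0.0000
    outer loop
      vertex 0.1 8.7 0.0
      vertex 0.8 4.1 17.3
      vertex 0.1 8.7 17.3
    endloop
  endfacet
  facet normal -0.7071 -0.7071 0.0000
    outer loop
      vertex 0.8 4.1 0.0
      vertex 4.1 0.8 0.0
      vertex 4.1 0.8 17.3
    endloop
  endfacet
  facet normal -0.7071 -0.7071 0.0000
    outer loop
      vertex 0.8 4.1 0.0
      vertex 4.1 0.8 17.3
      vertex 0.8 4.1 17.3
    endloop
  endfacet
  facet normal -0.1537 -0.9881 0.0000
    outer loop
      vertex 4.1 0.8 0.0
      vertex 8.6 0.1 0.0
      vertex 8.6 0.1 17.3
    endloop
  endfacet
  facet normal -0.1537 -0.9881 0.0000
    outer loop
      vertex 4.1 0.8 0.0
      vertex 8.6 0.1 17.3
      vertex 4.1 0.8 17.3
    endloop
  endfacet
  facet normal 0.4472 -0.8944 0.0000
    outer loop
      vertex 8.6 0.1 0.0
      vertex 12.8 2.2 0.0
      vertex 12.8 2.2 17.3
    endloop
  endfacet
  facet normal 0.4472 -0.8944 0.0000
    outer loop
      vertex 8.6 0.1 0.0
      vertex 12.8 2.2 17.3
      vertex 8.6 0.1 17.3
    endloop
  endfacet
  facet normal 0.8900 -0.4559 0.0000
    outer loop
      vertex 12.8 2.2 0.0
      vertex 14.9 6.3 0.0
      vertex 14.9 6.3 17.3
    endloop
  endfacet
  facet normal 0.8900 -0.4559 0.0000
    outer loop
      vertex 12.8 2.2 0.0
      vertex 14.9 6.3 17.3
      vertex 12.8 2.2 17.3
    endloop
  endfacet
  facet normal 0.9886 0.1504 0.0000
    outer loop
      vertex 14.9 6.3 0.0
      vertex 14.2 10.9 0.0
      vertex 14.2 10.9 17.3
    endloop
  endfacet
  facet normal 0.9886 0.1504 0.0000
    outer loop
      vertex 14.9 6.3 0.0
      vertex 14.2 10.9 17.3
      vertex 14.9 6.3 17.3
    endloop
  endfacet
endsolid part

The G0 Z moves step by Δz≈3.5 mm. Every layer's G1 loop is the same polygon, so the solid is a straight extrusion of it from z=0 to z≈17.3. Closing with flat bottom and top caps and triangulating gives 36 facets — a regular 10-sided prism (a cylinder approximated with 10 flat sides), circumscribed radius ≈ 7.5 mm, height ≈ 17.3 mm.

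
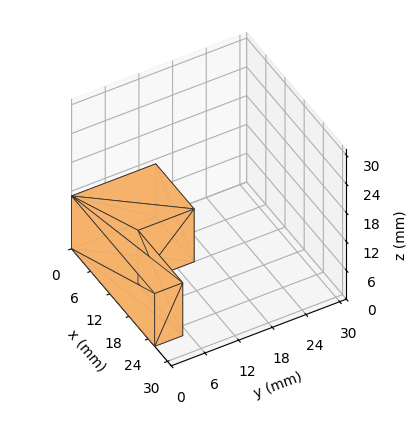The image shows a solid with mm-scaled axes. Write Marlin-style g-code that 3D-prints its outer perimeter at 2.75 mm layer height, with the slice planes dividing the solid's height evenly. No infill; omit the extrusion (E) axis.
Reading the render: the shape is an L-shaped prism: outer 26 × 15 mm, arm thicknesses ≈ 5 mm (horizontal) and 12 mm (vertical), extruded 11 mm in z (dimensions read to the nearest mm from the axis ticks). For the g-code, the solid's height is divided into equal slices at the stated Δz and each level perimeter traced with G1 moves after a G0 lift.

; perimeter-only toolpath
G21 ; units = mm
G90 ; absolute positioning
G28 ; home
; layer 1
G0 Z2.75
G0 X0.00 Y0.00
G1 X26.00 Y0.00
G1 X26.00 Y5.00
G1 X12.00 Y5.00
G1 X12.00 Y15.00
G1 X0.00 Y15.00
G1 X0.00 Y0.00
; layer 2
G0 Z5.50
G0 X0.00 Y0.00
G1 X26.00 Y0.00
G1 X26.00 Y5.00
G1 X12.00 Y5.00
G1 X12.00 Y15.00
G1 X0.00 Y15.00
G1 X0.00 Y0.00
; layer 3
G0 Z8.25
G0 X0.00 Y0.00
G1 X26.00 Y0.00
G1 X26.00 Y5.00
G1 X12.00 Y5.00
G1 X12.00 Y15.00
G1 X0.00 Y15.00
G1 X0.00 Y0.00
; layer 4
G0 Z11.00
G0 X0.00 Y0.00
G1 X26.00 Y0.00
G1 X26.00 Y5.00
G1 X12.00 Y5.00
G1 X12.00 Y15.00
G1 X0.00 Y15.00
G1 X0.00 Y0.00
M2 ; end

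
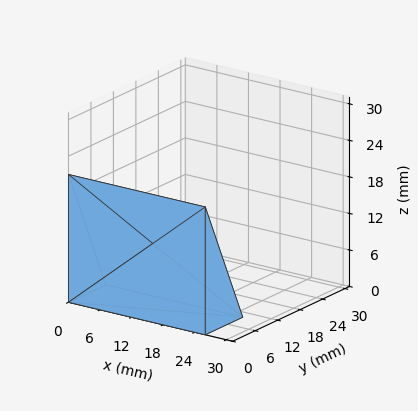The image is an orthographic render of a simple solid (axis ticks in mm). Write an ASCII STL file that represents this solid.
Reading the render: the shape is a wedge (ramp): 26 × 10 mm base, rising to 21 mm along the y=0 edge and sloping linearly to z=0 at y=10 (dimensions read to the nearest mm from the axis ticks). For the STL, each face is triangulated and given an outward normal.

solid part
  facet normal 0.0000 0.0000 -1.0000
    outer loop
      vertex 26.00 10.00 0.00
      vertex 26.00 0.00 0.00
      vertex 0.00 0.00 0.00
    endloop
  endfacet
  facet normal 0.0000 0.0000 -1.0000
    outer loop
      vertex 0.00 10.00 0.00
      vertex 26.00 10.00 0.00
      vertex 0.00 0.00 0.00
    endloop
  endfacet
  facet normal 0.0000 -1.0000 0.0000
    outer loop
      vertex 0.00 0.00 0.00
      vertex 26.00 0.00 0.00
      vertex 26.00 0.00 21.00
    endloop
  endfacet
  facet normal 0.0000 -1.0000 0.0000
    outer loop
      vertex 0.00 0.00 0.00
      vertex 26.00 0.00 21.00
      vertex 0.00 0.00 21.00
    endloop
  endfacet
  facet normal 0.0000 0.9029 0.4299
    outer loop
      vertex 0.00 0.00 21.00
      vertex 26.00 0.00 21.00
      vertex 26.00 10.00 0.00
    endloop
  endfacet
  facet normal 0.0000 0.9029 0.4299
    outer loop
      vertex 0.00 0.00 21.00
      vertex 26.00 10.00 0.00
      vertex 0.00 10.00 0.00
    endloop
  endfacet
  facet normal -1.0000 0.0000 0.0000
    outer loop
      vertex 0.00 0.00 21.00
      vertex 0.00 10.00 0.00
      vertex 0.00 0.00 0.00
    endloop
  endfacet
  facet normal 1.0000 0.0000 0.0000
    outer loop
      vertex 26.00 0.00 0.00
      vertex 26.00 10.00 0.00
      vertex 26.00 0.00 21.00
    endloop
  endfacet
endsolid part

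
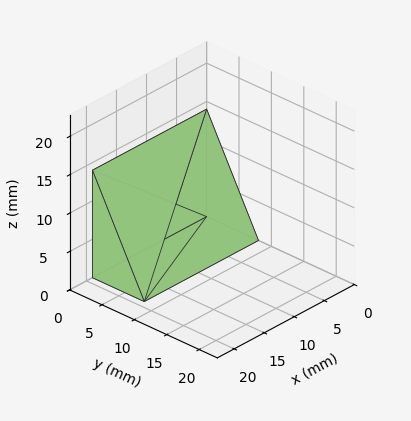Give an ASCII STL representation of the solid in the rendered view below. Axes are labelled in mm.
Reading the render: the shape is a wedge (ramp): 19 × 8 mm base, rising to 14 mm along the y=0 edge and sloping linearly to z=0 at y=8 (dimensions read to the nearest mm from the axis ticks). For the STL, each face is triangulated and given an outward normal.

solid part
  facet normal 0.0000 0.0000 -1.0000
    outer loop
      vertex 19.00 8.00 0.00
      vertex 19.00 0.00 0.00
      vertex 0.00 0.00 0.00
    endloop
  endfacet
  facet normal 0.0000 0.0000 -1.0000
    outer loop
      vertex 0.00 8.00 0.00
      vertex 19.00 8.00 0.00
      vertex 0.00 0.00 0.00
    endloop
  endfacet
  facet normal 0.0000 -1.0000 0.0000
    outer loop
      vertex 0.00 0.00 0.00
      vertex 19.00 0.00 0.00
      vertex 19.00 0.00 14.00
    endloop
  endfacet
  facet normal 0.0000 -1.0000 0.0000
    outer loop
      vertex 0.00 0.00 0.00
      vertex 19.00 0.00 14.00
      vertex 0.00 0.00 14.00
    endloop
  endfacet
  facet normal 0.0000 0.8682 0.4961
    outer loop
      vertex 0.00 0.00 14.00
      vertex 19.00 0.00 14.00
      vertex 19.00 8.00 0.00
    endloop
  endfacet
  facet normal 0.0000 0.8682 0.4961
    outer loop
      vertex 0.00 0.00 14.00
      vertex 19.00 8.00 0.00
      vertex 0.00 8.00 0.00
    endloop
  endfacet
  facet normal -1.0000 0.0000 0.0000
    outer loop
      vertex 0.00 0.00 14.00
      vertex 0.00 8.00 0.00
      vertex 0.00 0.00 0.00
    endloop
  endfacet
  facet normal 1.0000 0.0000 0.0000
    outer loop
      vertex 19.00 0.00 0.00
      vertex 19.00 8.00 0.00
      vertex 19.00 0.00 14.00
    endloop
  endfacet
endsolid part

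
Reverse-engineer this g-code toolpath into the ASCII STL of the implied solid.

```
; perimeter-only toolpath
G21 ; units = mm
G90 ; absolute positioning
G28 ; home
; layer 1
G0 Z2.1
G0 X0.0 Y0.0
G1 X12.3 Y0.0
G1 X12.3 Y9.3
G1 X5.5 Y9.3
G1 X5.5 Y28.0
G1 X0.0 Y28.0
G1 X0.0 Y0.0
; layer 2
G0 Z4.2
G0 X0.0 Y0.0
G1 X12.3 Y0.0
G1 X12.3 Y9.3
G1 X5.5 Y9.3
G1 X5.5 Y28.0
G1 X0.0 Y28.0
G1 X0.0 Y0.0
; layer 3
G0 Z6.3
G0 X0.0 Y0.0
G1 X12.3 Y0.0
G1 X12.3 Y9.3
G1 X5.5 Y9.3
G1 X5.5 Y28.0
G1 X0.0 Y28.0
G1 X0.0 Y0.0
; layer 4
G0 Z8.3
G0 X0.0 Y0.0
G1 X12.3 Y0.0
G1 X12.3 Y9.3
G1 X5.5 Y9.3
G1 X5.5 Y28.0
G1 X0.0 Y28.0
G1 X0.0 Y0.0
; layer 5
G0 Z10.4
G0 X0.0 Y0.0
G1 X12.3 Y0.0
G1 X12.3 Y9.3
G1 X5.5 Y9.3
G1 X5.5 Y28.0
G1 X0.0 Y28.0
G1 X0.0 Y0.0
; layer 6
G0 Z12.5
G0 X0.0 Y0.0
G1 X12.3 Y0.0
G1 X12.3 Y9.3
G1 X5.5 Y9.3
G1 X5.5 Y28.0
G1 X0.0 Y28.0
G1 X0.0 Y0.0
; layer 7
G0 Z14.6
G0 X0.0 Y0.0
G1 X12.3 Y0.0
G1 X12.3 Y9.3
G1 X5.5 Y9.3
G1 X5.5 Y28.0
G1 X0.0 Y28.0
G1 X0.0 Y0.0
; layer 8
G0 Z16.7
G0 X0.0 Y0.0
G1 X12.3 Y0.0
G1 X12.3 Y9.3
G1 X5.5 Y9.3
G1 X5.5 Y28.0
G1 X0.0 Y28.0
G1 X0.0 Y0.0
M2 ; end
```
solid part
  facet normal 0.0000 0.0000 -1.0000
    outer loop
      vertex 12.3 9.3 0.0
      vertex 12.3 0.0 0.0
      vertex 0.0 0.0 0.0
    endloop
  endfacet
  facet normal 0.0000 0.0000 -1.0000
    outer loop
      vertex 5.5 9.3 0.0
      vertex 12.3 9.3 0.0
      vertex 0.0 0.0 0.0
    endloop
  endfacet
  facet normal 0.0000 0.0000 -1.0000
    outer loop
      vertex 5.5 28.0 0.0
      vertex 5.5 9.3 0.0
      vertex 0.0 0.0 0.0
    endloop
  endfacet
  facet normal 0.0000 0.0000 -1.0000
    outer loop
      vertex 0.0 28.0 0.0
      vertex 5.5 28.0 0.0
      vertex 0.0 0.0 0.0
    endloop
  endfacet
  facet normal 0.0000 0.0000 1.0000
    outer loop
      vertex 0.0 0.0 16.7
      vertex 12.3 0.0 16.7
      vertex 12.3 9.3 16.7
    endloop
  endfacet
  facet normal 0.0000 0.0000 1.0000
    outer loop
      vertex 0.0 0.0 16.7
      vertex 12.3 9.3 16.7
      vertex 5.5 9.3 16.7
    endloop
  endfacet
  facet normal 0.0000 0.0000 1.0000
    outer loop
      vertex 0.0 0.0 16.7
      vertex 5.5 9.3 16.7
      vertex 5.5 28.0 16.7
    endloop
  endfacet
  facet normal 0.0000 0.0000 1.0000
    outer loop
      vertex 0.0 0.0 16.7
      vertex 5.5 28.0 16.7
      vertex 0.0 28.0 16.7
    endloop
  endfacet
  facet normal 0.0000 -1.0000 0.0000
    outer loop
      vertex 0.0 0.0 0.0
      vertex 12.3 0.0 0.0
      vertex 12.3 0.0 16.7
    endloop
  endfacet
  facet normal 0.0000 -1.0000 0.0000
    outer loop
      vertex 0.0 0.0 0.0
      vertex 12.3 0.0 16.7
      vertex 0.0 0.0 16.7
    endloop
  endfacet
  facet normal 1.0000 0.0000 0.0000
    outer loop
      vertex 12.3 0.0 0.0
      vertex 12.3 9.3 0.0
      vertex 12.3 9.3 16.7
    endloop
  endfacet
  facet normal 1.0000 0.0000 0.0000
    outer loop
      vertex 12.3 0.0 0.0
      vertex 12.3 9.3 16.7
      vertex 12.3 0.0 16.7
    endloop
  endfacet
  facet normal 0.0000 1.0000 0.0000
    outer loop
      vertex 12.3 9.3 0.0
      vertex 5.5 9.3 0.0
      vertex 5.5 9.3 16.7
    endloop
  endfacet
  facet normal 0.0000 1.0000 0.0000
    outer loop
      vertex 12.3 9.3 0.0
      vertex 5.5 9.3 16.7
      vertex 12.3 9.3 16.7
    endloop
  endfacet
  facet normal 1.0000 0.0000 0.0000
    outer loop
      vertex 5.5 9.3 0.0
      vertex 5.5 28.0 0.0
      vertex 5.5 28.0 16.7
    endloop
  endfacet
  facet normal 1.0000 0.0000 0.0000
    outer loop
      vertex 5.5 9.3 0.0
      vertex 5.5 28.0 16.7
      vertex 5.5 9.3 16.7
    endloop
  endfacet
  facet normal 0.0000 1.0000 0.0000
    outer loop
      vertex 5.5 28.0 0.0
      vertex 0.0 28.0 0.0
      vertex 0.0 28.0 16.7
    endloop
  endfacet
  facet normal 0.0000 1.0000 0.0000
    outer loop
      vertex 5.5 28.0 0.0
      vertex 0.0 28.0 16.7
      vertex 5.5 28.0 16.7
    endloop
  endfacet
  facet normal -1.0000 0.0000 0.0000
    outer loop
      vertex 0.0 28.0 0.0
      vertex 0.0 0.0 0.0
      vertex 0.0 0.0 16.7
    endloop
  endfacet
  facet normal -1.0000 0.0000 0.0000
    outer loop
      vertex 0.0 28.0 0.0
      vertex 0.0 0.0 16.7
      vertex 0.0 28.0 16.7
    endloop
  endfacet
endsolid part

The G0 Z moves step by Δz≈2.1 mm. Every layer's G1 loop is the same polygon, so the solid is a straight extrusion of it from z=0 to z≈16.7. Closing with flat bottom and top caps and triangulating gives 20 facets — an L-shaped prism: outer 12.3 × 28 mm, arm thicknesses ≈ 9.3 mm (horizontal) and 5.5 mm (vertical), extruded 16.7 mm in z.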